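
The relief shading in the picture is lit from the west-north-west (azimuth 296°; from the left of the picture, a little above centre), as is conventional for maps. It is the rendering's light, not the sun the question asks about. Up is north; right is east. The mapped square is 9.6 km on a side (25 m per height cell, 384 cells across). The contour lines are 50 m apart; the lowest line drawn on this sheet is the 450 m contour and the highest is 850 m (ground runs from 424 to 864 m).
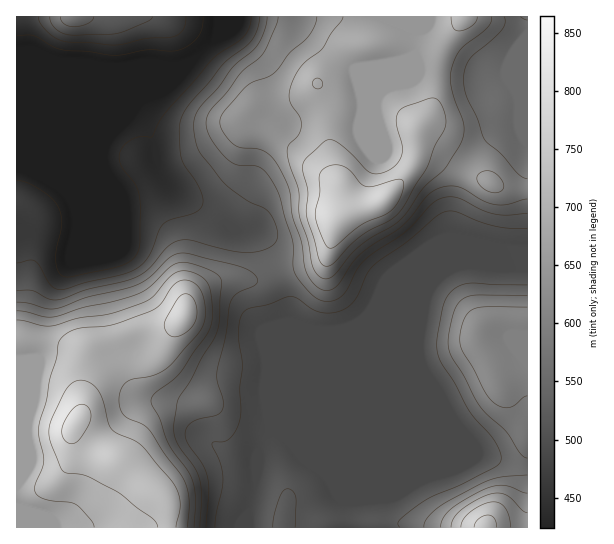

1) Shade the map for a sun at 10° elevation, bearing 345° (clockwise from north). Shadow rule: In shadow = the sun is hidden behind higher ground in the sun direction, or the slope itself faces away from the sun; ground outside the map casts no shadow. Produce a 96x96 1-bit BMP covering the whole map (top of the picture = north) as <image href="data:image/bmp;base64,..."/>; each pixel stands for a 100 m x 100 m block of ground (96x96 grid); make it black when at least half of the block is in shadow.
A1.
<image width="96" height="96" href="data:image/bmp;base64,Qk2+BAAAAAAAAD4AAAAoAAAAYAAAAGAAAAABAAEAAAAAAIAEAAATCwAAEwsAAAIAAAAAAAAA////AAAAAAAAAAAAAAAAAAAAAAAAAAAAAAAAAAAAAAAAAAAAAAAAAAAAAAAAAAAAAAAAAAAAAAAAAAAAAAAAAAAAAAAAAAAAAAAAAAAAAAAAAAAAAAAAAAAAAAAAAAAAAAAAAAAAAAAAAAAAAAAAAAAAAAAAAAAAAAAAAAAAAAAAAAAAAAAAAAAAAAAAAAAAAAAAAAAAAAAAAAAAAAAAAAAAAAAAAAAAAAAAAAAAAAAAAAAAAAAAAAAAAAAAAAAAAAAAAAAAAAAAAAAAAAAAAAAAAAAAAAAAAAAAAAAAAAAAAAAAAAAAAAAAAAAAAAAAAAAAAAAAAAAAAAAAAAAAAAAAAAAAAAAAAAAAAAAAAAAAAAAAAAAAAAAAAAAAAAAAAAAAAAAAAAAAAAAAAAAAAAAAAAAAAAAcAAAAAAAAAAAAAAA+AAAAAAAAAAAAAAA/YAAAAAAAAAAAAAAf+AAAAAAAAAAAAAAH+AAAAAAAAAAAAAAD+AAAAAAAAAAAAAAB/AAAAAAAAAAAAAAB/AAAAAAAAAAAAAAB/AAAAAAAAAAAAAAB/AAAAAAAAAAAAAAB/AAAAAAAAAAAAAAB/AAABgAAAAAAAAAA+AAAHwAAAAAAAAAAMAAAP4AAAAAAAAAAAAAAf+AAAAAAAAAAAAAAf/AAAAAAAAAAAAAA//gAAAAAAAAAAAAA//8AAAAAAAAAAAAA///AAAAAAAAAAAAA///gAAAAAAAAAAAAf//wAAAAAAAAAAAAf//wAAAAAAAAAAAAf//4AAAAAAAAAAAAP//4AAAAAAAAAAAAP//4AAAAAAAAAAAAH//8AAAAAAAAAAAAH//8AAAAAAAAAAAAD//+AAAAAAAAAAAAD///AD4AAAAAAAAAB///AH8AAAAAAAAAA///gP8AAAAAAAAAAf//wf8AAAAAAAAAAP//4/8AAAAAAAAAAD////8AAAAAAAAAAA////8AAAAAAAAAAAP///8AAAAAAAAAAAH///wAAAAAAAAAAAB//8AAAAAAAAAAAAB/8AAAAAAAAAAAAAA/4AAAAAAAAAAAAAAfAAAAAAAAAAAAAAAMAAAAAAAAAAAAAAAAAAAAAAAAAAAAAAAAAAAAAAAAAAAAAAAAAAAAAAAAAAAAAAAAAAAAAAAAAAAAAAAAAAAAAAAAAAAAAAAAAAAAAAAAAAAAAAAAAAAAAAAAAAAAAAAAAAAAAAAAAAAAAAAAAAAAAAAAAAAAAAAAAAAAAAAAAAAAAAAAAAAAAAAAAAAAAAAAAAAAAAAAAAAAAAAAAAAAAAAAAAAAAAAAAAAAAAAAAAAAAAAAAAAAAAAAAAAAAAAAAAAAAAAAAAAAAAAAAAAABAAAAAAAAAAAAAAAH4AAAAAAAAAAAAAAP/4AAAAAAAAAAAAAf//AAAAAAAAABwAA///8AAAAAAAAD4AB////AAAAAAAAD4AD////AAAAAAAAH8AD////AAAAAAAAH8AD///wAAAAAAAAD8AB/wAAAAAAAAAAB8AAOAAAAAAAAAAAAAAAAAAAAAAAAAAAAAA="/>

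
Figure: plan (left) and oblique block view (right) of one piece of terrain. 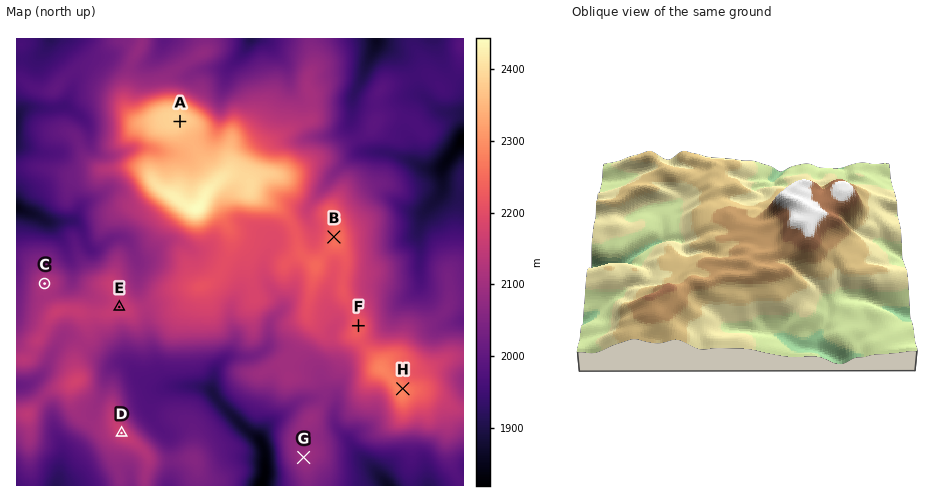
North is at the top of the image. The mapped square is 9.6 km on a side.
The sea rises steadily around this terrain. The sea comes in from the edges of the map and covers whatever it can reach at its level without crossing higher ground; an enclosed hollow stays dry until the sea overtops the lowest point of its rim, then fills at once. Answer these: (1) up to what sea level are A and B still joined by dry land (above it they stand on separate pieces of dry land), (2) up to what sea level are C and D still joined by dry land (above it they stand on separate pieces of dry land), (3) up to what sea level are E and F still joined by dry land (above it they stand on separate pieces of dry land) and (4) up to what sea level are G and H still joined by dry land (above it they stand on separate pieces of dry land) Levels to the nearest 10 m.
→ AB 2220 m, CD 2090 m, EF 2120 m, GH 2060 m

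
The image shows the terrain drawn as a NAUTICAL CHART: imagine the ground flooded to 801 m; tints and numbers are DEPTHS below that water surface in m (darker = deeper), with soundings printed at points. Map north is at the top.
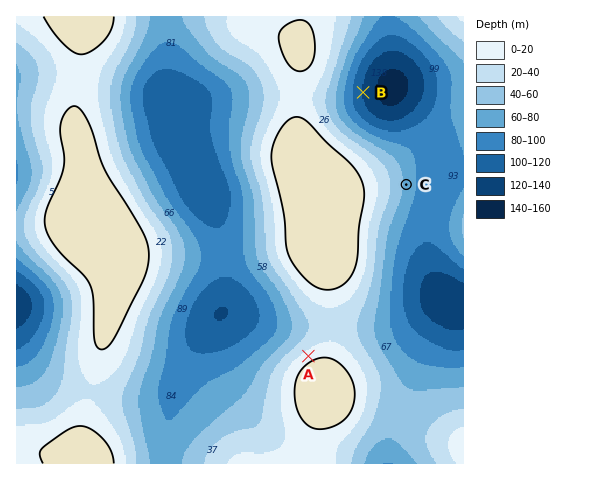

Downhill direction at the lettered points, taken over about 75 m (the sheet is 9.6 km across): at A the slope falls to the NW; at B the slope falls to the E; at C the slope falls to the E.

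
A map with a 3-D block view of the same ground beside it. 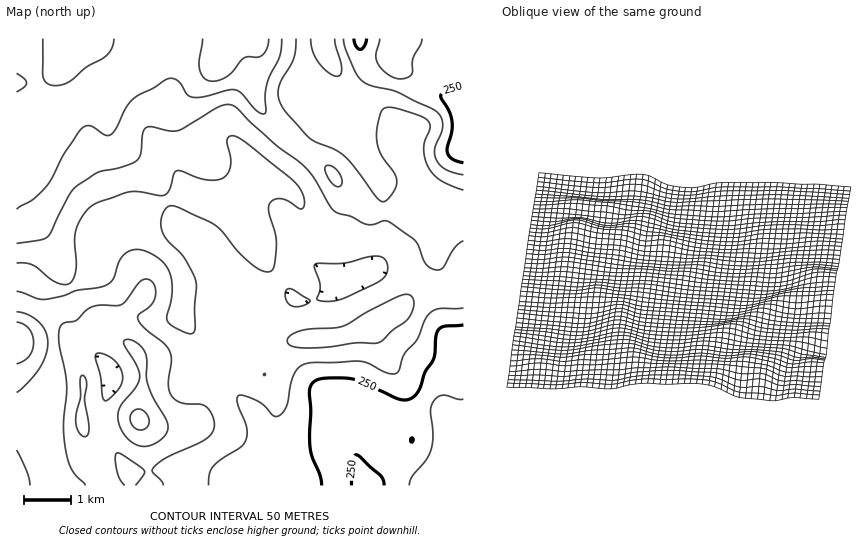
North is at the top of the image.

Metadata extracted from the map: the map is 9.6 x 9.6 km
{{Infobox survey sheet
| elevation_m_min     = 160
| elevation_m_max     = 500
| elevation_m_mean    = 330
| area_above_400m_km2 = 11.6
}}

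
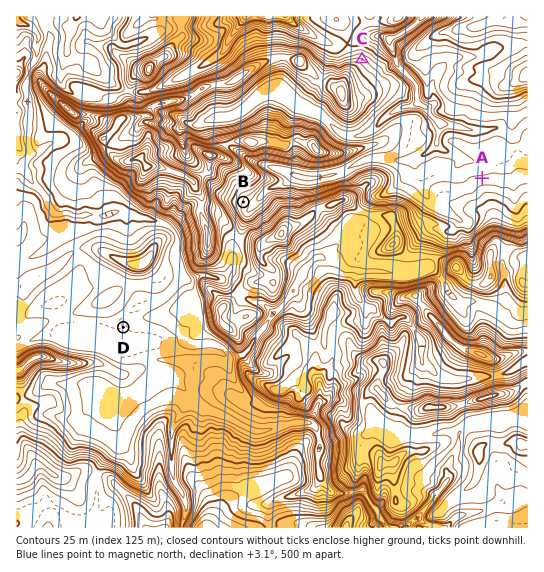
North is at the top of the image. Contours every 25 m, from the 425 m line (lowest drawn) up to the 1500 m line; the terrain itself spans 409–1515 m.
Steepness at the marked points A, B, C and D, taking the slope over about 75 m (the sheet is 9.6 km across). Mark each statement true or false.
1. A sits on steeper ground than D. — true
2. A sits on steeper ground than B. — false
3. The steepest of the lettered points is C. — true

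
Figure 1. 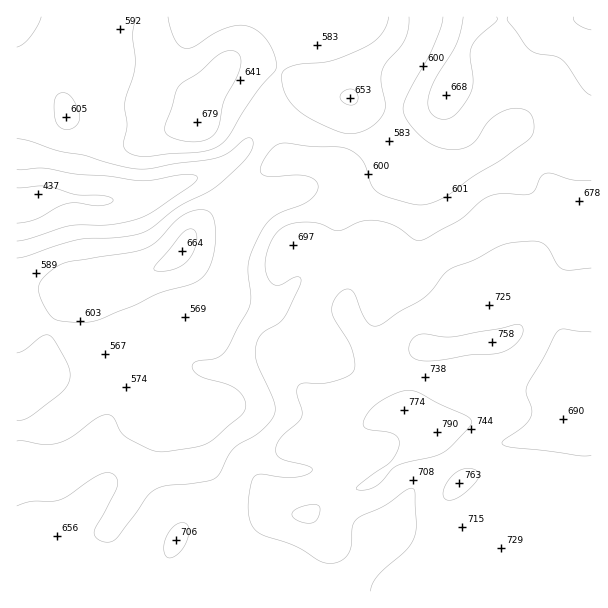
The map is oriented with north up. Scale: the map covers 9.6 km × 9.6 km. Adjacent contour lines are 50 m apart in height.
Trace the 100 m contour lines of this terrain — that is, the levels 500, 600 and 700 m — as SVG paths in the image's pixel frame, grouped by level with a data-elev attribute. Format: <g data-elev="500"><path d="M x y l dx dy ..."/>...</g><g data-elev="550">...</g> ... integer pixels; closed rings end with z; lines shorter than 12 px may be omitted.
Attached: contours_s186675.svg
<g data-elev="500"><path d="M17 170l28-2 30 6 33 2 32 5 13-1 32-6 9 1 3 2-2 5-7 6-35 23-15 8-28 6-41 1-40 13-12 2"/></g><g data-elev="600"><path d="M17 420l6 0 7-4 29-21 8-9 3-11-4-15-12-20-4-5-8 1-16 13-9 4"/><path d="M63 321l20 2 15-3 37-15 23-11 31-9 11-5 9-11 5-17 1-22-3-16-5-3-6-1-15 3-10 8-20 21-13 7-74 13-15 7-13 12-2 6 0 6 4 10 7 12 4 4z"/><path d="M64 129l6 0 5-2 4-5 1-5-2-7-5-11-4-4-6-2-4 1-3 3-2 11 3 15 3 4z"/><path d="M136 17l-3 18 2 31-10 36 2 23-4 19 2 5 4 4 15 4 57-5 11-3 7-3 9-9 26-41 22-28-1-11-6-13-8-10-9-6-10-3-14 2-15 7-19 13-9 1-6-3-4-6-7-22"/><path d="M389 17l-3 9-5 8-6 7-9 6-33 13-36 5-9 3-4 3-2 6 1 10 3 9 7 9 18 14 31 14 15 0 9-3 8-5 7-8 4-9-4-27 1-10 5-9 17-21 4-12 1-12"/><path d="M443 17l-3 12-8 21-28 52 0 11 5 10 11 13 12 9 12 4 14 0 9-2 7-4 13-20 8-7 12-6 12-2 9 4 5 6 1 11-4 10-28 20-29 18-25 18-14 7-12 3-9-1-16-4-19-8-7-7-8-24-7-8-8-4-9-2-28-1-24-3-11 2-6 6-7 10-3 7 1 5 3 2 6 2 26-2 12 1 9 6 1 4-1 5-4 6-5 5-30 12-13 11-10 20-6 16-1 12 3 26-3 12-24 42-9 6-20 3-3 4 2 5 6 5 28 9 11 6 5 7 2 6-1 6-3 4-35 29-12 4-28 5-15-2-24-12-7-6-8-15-5-2-10 3-26 19-13 6-14 2-28-4"/></g><g data-elev="700"><path d="M166 557l4 1 4-1 10-11 5-13-1-6-2-3-4-1-5 1-9 9-4 13 0 6z"/><path d="M591 456l-12 0-67-9-7-1-3-3 2-3 20-14 6-7 2-9-5-15 0-8 30-55 6-3 28 3"/><path d="M591 268l-27 2-6-4-9-16-6-6-9-3-19 1-15 4-26 14-24 9-6 5-12 16-7 7-47 29-6 0-5-5-5-9-6-16-5-6-7 0-8 7-4 9 0 8 19 33 4 13-1 10-5 5-14 6-14 3-18-1-5 3-1 7 5 17 0 7-5 6-17 15-4 8 0 6 2 4 4 3 24 6 6 5-4 4-12 3-14 0-21-3-6 2-3 4-2 9-2 24 4 12 8 8 36 13 25 16 12 1 10-3 6-8 2-7 1-18 5-8 29-14 21-15 6-2 2 4 1 32-2 15-8 12-29 25-5 8-2 7"/><path d="M574 17l0 3 4 4 13 6"/></g>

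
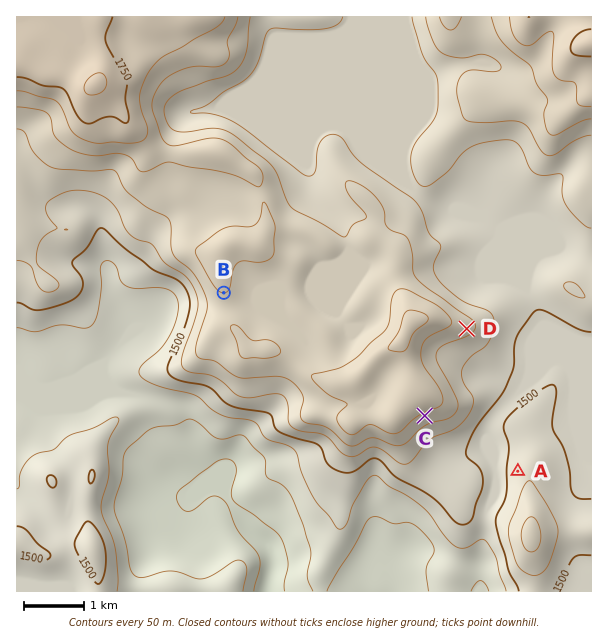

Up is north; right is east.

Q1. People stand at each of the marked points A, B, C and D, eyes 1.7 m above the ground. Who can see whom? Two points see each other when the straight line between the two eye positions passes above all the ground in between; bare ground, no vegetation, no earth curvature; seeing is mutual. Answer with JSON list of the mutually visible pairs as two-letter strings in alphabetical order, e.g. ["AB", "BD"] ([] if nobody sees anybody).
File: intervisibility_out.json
["AC", "AD"]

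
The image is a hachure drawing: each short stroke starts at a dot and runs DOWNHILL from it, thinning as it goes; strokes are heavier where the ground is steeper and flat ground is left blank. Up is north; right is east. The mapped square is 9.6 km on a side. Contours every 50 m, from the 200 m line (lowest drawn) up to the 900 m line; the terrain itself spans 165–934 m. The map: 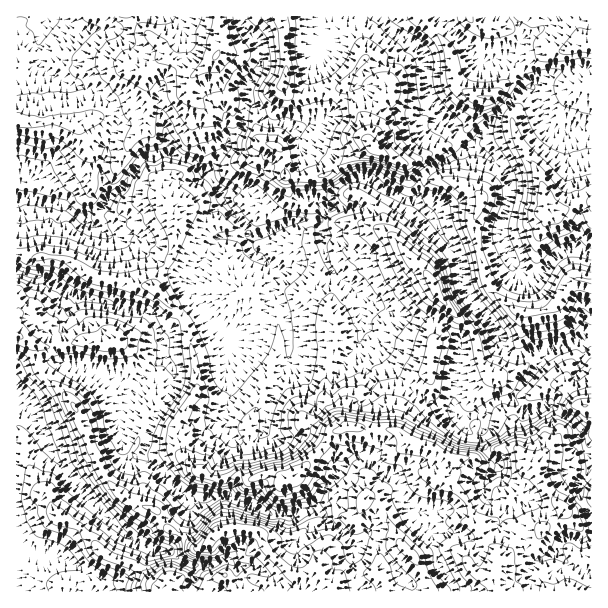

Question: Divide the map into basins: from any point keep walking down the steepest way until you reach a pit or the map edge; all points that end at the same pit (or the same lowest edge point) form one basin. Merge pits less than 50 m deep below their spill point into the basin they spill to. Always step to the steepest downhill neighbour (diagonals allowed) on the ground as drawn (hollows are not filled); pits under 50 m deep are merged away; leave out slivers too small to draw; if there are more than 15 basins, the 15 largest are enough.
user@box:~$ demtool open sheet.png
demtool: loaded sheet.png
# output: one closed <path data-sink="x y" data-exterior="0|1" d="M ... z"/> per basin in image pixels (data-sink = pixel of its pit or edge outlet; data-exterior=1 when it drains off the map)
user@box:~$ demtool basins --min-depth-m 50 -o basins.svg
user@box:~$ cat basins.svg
<path data-sink="18 198" data-exterior="0" d="M591 16l-473 1 5 5 21 9 19 17 3 8-22 15 0 18-10 12-9 8-45 13-14 0-10-2-12 2-28 0 0 132 13 4 31 0 14 6 21 14 60 10 29 30 3 6 9 45 0 24-20 33-11-5-10-9-7 5-9 17-1 9-8 10-14 30-1 5 5 6 18 11 17 5 13 19 14 6 13 12 11-1 12-14 4-2 33 0 5 4 5 14 25 24 6 4 12 0 9-5 15 14 1 7 259-1z"/><path data-sink="17 402" data-exterior="1" d="M18 336l-2 0 1 256 315-1 0-6-15-14-9 5-12 0-6-4-25-24-5-14-5-4-33 0-4 2-12 14-11 1-13-12-14-6-13-19-17-5-18-11-17-20-12-27-5-16-13-27-33-35-3-6-1-18z"/><path data-sink="17 272" data-exterior="1" d="M23 254l-7 1 0 80 20 10 1 18 3 6 33 35 13 27 14 37 14 20 34-71 7-5 10 9 11 5 20-33 0-24-9-45-3-6-29-30-60-10-21-14-14-6-31 0z"/><path data-sink="47 17" data-exterior="1" d="M117 16l-101 1 1 104 27 1 12-2 10 2 14 0 45-13 9-8 11-17-1-13 8-4 14-13-3-6-19-17-21-9z"/>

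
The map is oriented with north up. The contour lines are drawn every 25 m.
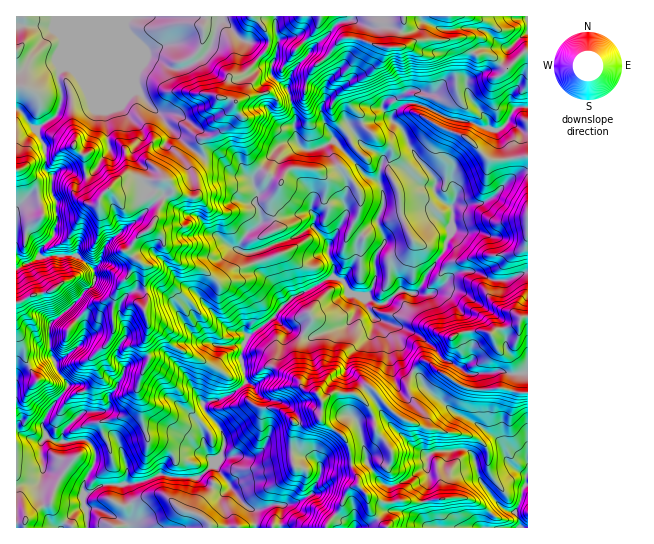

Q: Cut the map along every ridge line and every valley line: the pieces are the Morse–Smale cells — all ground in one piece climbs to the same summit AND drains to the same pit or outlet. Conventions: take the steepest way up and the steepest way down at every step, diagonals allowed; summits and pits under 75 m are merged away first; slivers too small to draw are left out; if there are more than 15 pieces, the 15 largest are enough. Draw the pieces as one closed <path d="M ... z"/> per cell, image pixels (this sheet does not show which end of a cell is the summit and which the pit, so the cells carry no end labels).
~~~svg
<path d="M527 16l-510 0-1 93 19 20 18-10 4-5 4-12 0-12-4-15 6-8 6 0 8 5 21 1 40 18 41 47 12 11 14 10 14 1 12 13 6 3 9 0 6 3 5 14-2 10 5 8 1 10-17 16-5 13 7 3 9 0 5 18 16 16 7 19-8 12 12 11 20 8 6 0 32-10 8-10 9-21 16 8 5 0 16-13 16 2 4-3 8-16 18-25 0-6 6-8 1-8 0-20-16-12 0-13-3-5-22-28-8-19-12-12 8-11 15-4 36 16 19 2 25 10 8-3 13-20 13-2z"/><path d="M69 67l-6 0-6 8 4 15 0 12-4 12-21 16 9 19 0 21 7 5 0 19 4 7 1 14-2 19-15 16-1 5 2 2 36-1 16 13 2 13-27 28 15 15 1 13-7 10-22 14 2 9 11 15-21 28-4 8 0 5 2 8 9 6 5 2 27-3 7 7 3 10-1 6-12 23 2 9 16-10 20 0 4-2 2-18-6-19 8-6 30-8 14 0 12 4 12 15 10 5-3-18 5-5 9-4 1-3-11-11-5-10 26-9 16-13-4-21 3-19 7-10 24-16 8-14-7-16-16-16-4-17-2-2-8 1-7-3 5-13 17-16-1-10-5-8 2-10-5-14-6-3-9 0-6-3-12-13-14-1-14-10-12-11-41-47-40-18-21-1z"/><path d="M362 296l-9 21-8 10-32 10-6 0-17-6-17-14-22 16-7 10-3 19 4 21-16 13-26 9 5 10 15 18 1 14-3 10 30 0 11-5 36 0 16 7 6 6 0 12-7 14-16 12-16 3 0 22 105 0-17-19-2-12 16 6 16-2-7-27-4-5 4-10-1-10-15-18-1-12-6-12-10-11-4-2 14-9 16 20 17 14 9 4 7 0 5-9-14-20-1-11 5-10-10-11-3-16-7-12-1-8-17-7-8-12-2-8z"/><path d="M219 428l-15 10 0 8 5 11-12-6-12-15-12-4-14 0-30 8-8 6 6 19-2 18-4 2-20 0-16 10-2-9 12-23 1-6-6-14-4-3-28 3-12-7-4 5-5 0-20-8-1 94 263 1 4-19-2-3 16-3 16-12 7-14 0-12-6-6-16-7-36 0-11 5-30 0 3-10 0-10z"/><path d="M414 103l-15 4-8 11 12 12 8 19 22 28 3 5 0 13 16 12 0 20-1 8-6 8 0 6-29 44 6 2 11-2 6-4 14-14 12-4 16 2 10 7 18 0 18-8 1-165-13 1-8 15-5 5-8 3-25-10-23-4z"/><path d="M414 372l-5 7-1 11 15 24-5 9-11-2-14-9-24-27-14 9 4 2 10 11 6 12 1 12 15 18 1 10-4 10 4 5 7 21 0 6-6 2-10 0-14-6 0 12 18 19 102 0 0-6 9-13 5-1 7 4 6-1 12-34-13-8-7-7-7-19-8-8-18-12-24-12-27-25-3-7z"/><path d="M471 271l-18 4-14 14-10 6-30-4-16 13-5 0-11-7-3 1 1 5 10 16 17 7 1 8 7 12 3 16 7 9 3 1 8-9 5-2 13 11 28 16 36 0 12 4 12 0 1-119-6 0-13 7-18 0-10-7z"/><path d="M77 256l-39 1-22 13 0 163 21 8 5 0 3-3-2-16 9-16 16-20-11-15-6-17-2-28 6-7 14-10 26-27-2-13z"/><path d="M426 361l-5 2-8 8 8 8 3 7 27 25 24 12 18 12 8 8 7 19 7 7 12 7 1-83-13-1-12-4-36 0-28-16z"/><path d="M18 109l-2 1 1 159 23-12 0-7 13-13 4-14-1-22-4-7 0-19-7-5-1-25-7-14z"/><path d="M67 309l-18 17 0 21 3 11 3 3 22-13 7-10-1-13z"/><path d="M527 484l-4 5-2 10-5 12-6 1-7-4-5 1-9 13 1 6 38-1z"/>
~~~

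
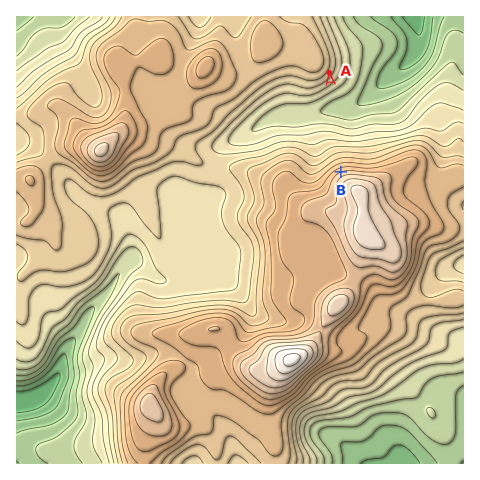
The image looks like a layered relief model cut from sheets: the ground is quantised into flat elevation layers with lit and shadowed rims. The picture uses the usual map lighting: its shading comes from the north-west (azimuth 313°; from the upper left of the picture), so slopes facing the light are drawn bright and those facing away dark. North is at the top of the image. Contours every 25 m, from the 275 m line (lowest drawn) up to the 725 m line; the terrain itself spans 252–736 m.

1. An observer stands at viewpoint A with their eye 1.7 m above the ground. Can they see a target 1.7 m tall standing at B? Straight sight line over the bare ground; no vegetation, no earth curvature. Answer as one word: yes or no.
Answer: yes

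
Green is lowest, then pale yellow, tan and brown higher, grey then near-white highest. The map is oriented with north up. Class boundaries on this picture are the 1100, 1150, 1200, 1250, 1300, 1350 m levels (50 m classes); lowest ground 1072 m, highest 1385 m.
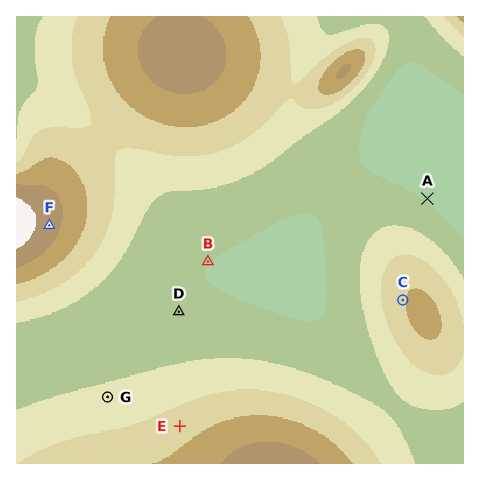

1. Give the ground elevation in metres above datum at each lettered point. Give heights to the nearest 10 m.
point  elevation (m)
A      1100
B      1100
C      1250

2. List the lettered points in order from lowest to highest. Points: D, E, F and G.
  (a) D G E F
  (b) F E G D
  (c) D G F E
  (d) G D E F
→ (a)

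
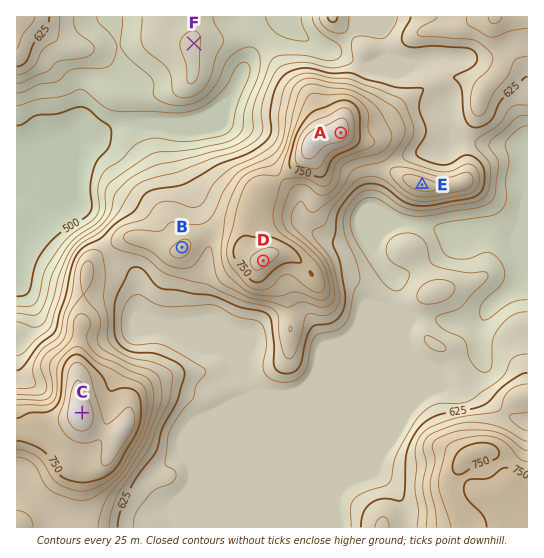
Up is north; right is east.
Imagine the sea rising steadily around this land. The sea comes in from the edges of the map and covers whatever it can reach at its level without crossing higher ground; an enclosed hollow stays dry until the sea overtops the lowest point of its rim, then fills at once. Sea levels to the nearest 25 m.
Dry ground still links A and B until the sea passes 675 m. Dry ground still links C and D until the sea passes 650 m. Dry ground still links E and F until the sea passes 550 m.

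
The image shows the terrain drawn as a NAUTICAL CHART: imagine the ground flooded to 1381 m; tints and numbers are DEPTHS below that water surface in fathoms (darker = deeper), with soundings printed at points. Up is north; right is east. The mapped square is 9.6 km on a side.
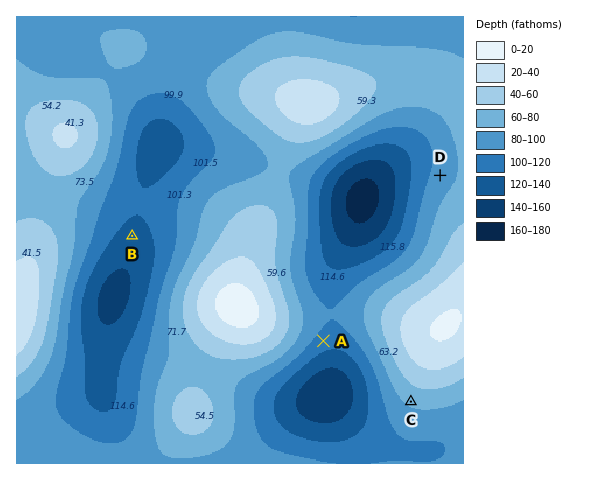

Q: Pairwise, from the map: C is higher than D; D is higher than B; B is lower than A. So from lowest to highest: B A D C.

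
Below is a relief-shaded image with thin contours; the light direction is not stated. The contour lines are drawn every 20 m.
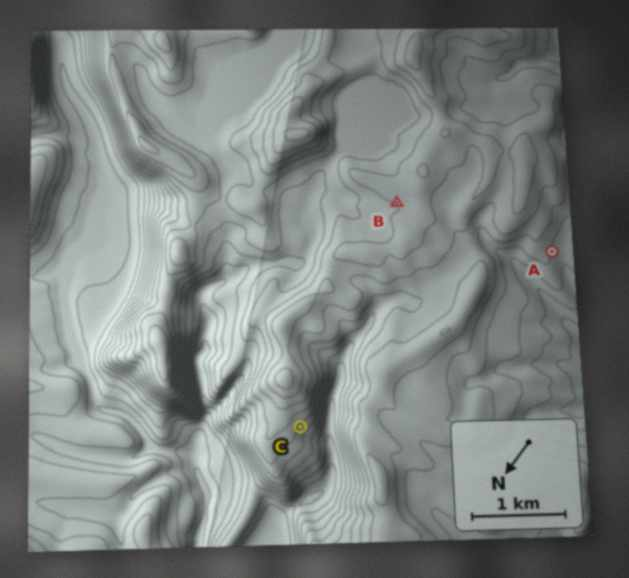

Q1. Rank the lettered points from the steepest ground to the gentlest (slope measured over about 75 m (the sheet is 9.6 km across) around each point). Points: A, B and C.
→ C A B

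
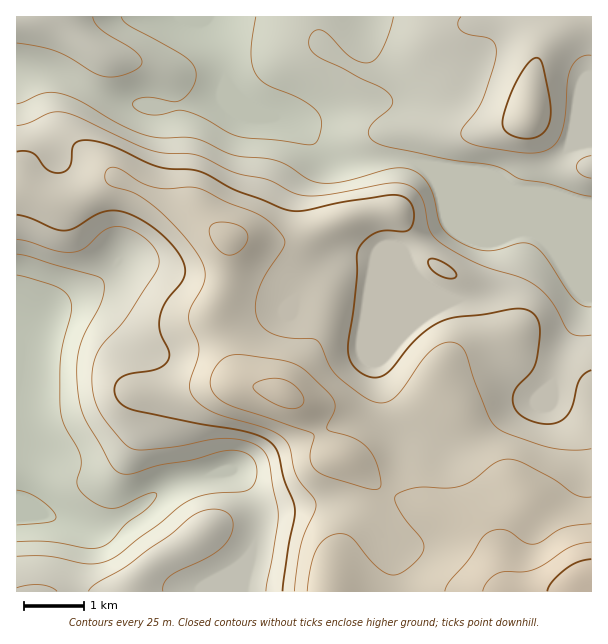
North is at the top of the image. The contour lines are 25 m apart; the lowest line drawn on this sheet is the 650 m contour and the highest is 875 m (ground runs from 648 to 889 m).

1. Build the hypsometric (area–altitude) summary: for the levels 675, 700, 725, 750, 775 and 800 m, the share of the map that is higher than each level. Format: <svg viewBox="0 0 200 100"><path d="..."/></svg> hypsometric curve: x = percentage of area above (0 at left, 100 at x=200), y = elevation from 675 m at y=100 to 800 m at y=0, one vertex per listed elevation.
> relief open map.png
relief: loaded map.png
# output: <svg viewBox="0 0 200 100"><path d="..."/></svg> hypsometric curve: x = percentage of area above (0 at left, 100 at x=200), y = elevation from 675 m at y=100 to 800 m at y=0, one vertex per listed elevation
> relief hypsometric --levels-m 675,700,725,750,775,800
<svg viewBox="0 0 200 100"><path d="M183 100l-34-20-36-20-36-20-30-20-26-20"/></svg>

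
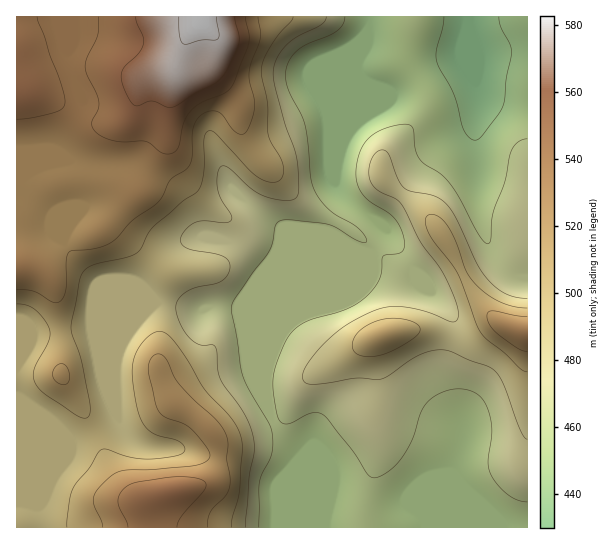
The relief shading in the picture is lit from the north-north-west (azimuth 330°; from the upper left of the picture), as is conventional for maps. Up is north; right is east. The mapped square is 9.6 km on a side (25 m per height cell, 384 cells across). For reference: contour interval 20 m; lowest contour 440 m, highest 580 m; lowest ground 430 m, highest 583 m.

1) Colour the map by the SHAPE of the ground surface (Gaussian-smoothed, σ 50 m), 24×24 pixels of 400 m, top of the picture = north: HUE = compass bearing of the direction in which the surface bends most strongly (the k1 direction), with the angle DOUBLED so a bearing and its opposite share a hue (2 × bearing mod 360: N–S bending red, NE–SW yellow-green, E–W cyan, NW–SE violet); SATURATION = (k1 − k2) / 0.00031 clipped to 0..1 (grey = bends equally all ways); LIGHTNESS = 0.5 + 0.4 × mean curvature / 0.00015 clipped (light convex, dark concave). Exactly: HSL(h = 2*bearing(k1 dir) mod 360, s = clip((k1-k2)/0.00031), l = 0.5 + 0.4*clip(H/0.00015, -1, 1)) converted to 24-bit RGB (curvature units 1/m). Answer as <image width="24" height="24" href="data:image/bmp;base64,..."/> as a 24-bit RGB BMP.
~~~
<image width="24" height="24" href="data:image/bmp;base64,Qk32BgAAAAAAADYAAAAoAAAAGAAAABgAAAABABgAAAAAAMAGAAATCwAAEwsAAAAAAAAAAAAAlnOlSFKbnGidiFRoj5ZXvb1hlo5Qp6xClJhDk49AnMVGGiRmaWmBf3+AYGqDmox+pqJ9aYKKiGyMf36Af3+AgH9/gFxolH9GgH96TGp+V2aniIvIlpvRwLrdw6nr1r3rwonansuOddp+CxFHbW2Af3+AcXiAYWWPtJNwcX9cZn16f4B/gH9/gVhvi0Znr5p5f4B/cICBNoV0YYhdXceAf9vPaYbZwZfp/m399bK61G5lGBZGQXxzf4B/fHuAdk5+s49rnpB1U35taH5jeWuAdk+bjnipsrWsf4B/f4B/UWh2Y6JPT9o6Sj0SMisBMisBQCAA/P9V0ZmHJyS6R02QYIB0fFBwgV5apKt2oqiLam2RcImRYoiOS1mGjnmZt6yJgH9/gHx+eDtTbdlUkIY8dRNTxGFIQW2DeOm51PfesY69UhuPrkaAUXJbZ0l0g5yIlqyKkqOEbHOJd4OJamx+S1Fuemtix7BtgWpvayIrjclMfeqUQRtneTSZxbuvpdPeo/nTs6xvp1VvWhNowz91nV1aQoN9dqSIoqOLoJh/bm54enFuc2VpUE9nY2Byy8R+gCKWyoLBx/rKGUmtPihyiUGpptWFhdd+ebJUdEs+gSxYYTh6o1y1ypWyY42jSIZJgpJUp5dneGt4fmp4fV1rV11oVnh6y8p6IE6fu8ne8/PYMhFlOUN8VFvF4ejHh86MmEWYrnlOPydzbHOBSnees5OnxX3Jwlmbmps9eJ41WnFNa1xsi2SKdoSSREJp3sE2RHV6b7A08eJ7Shpub3qBDpaZ8fDXrL2DbR6L172eOyh7f3+AN32Enp6Nb2OrxXDn99T20aPcUZGxQZ6oVYi9tDKffihOwuebbz5Zr64ot/E/Lyhpf3+AL3tfvPAqunw3JytR2buFXTJ9f3+AYoN4NJZAOKWCPJfPwrno6NT33c/8lpP2XwqnvhS0zPz/zOX/OUQnq911oumEFitggIB/f4B/l5pDwXwmNj4km6gcQXZxf3+Af3+AfoB8Z39TIV0XMmwOqawYjXskURAaRQMuyv/Ybv+uVFUebqnftvDT05SBCRwqanc8dV1Crl1RzY3DjmrMmM2+LZmEZIB8f4CAf4CAf4B/f4B/UH1oqKJLh19KPw08c+1Zuv+8RBIjUDQanKXJs32j7hB4rTiKQZhcOsOQUtChaZ60fXnAy4nKz2esLYZ7e4CAgIB/gIB/gIB/dXmCbqmplyR2dBxk0P/MH8K0ahdnn3VwnpNQe09Ui0qt2q3hrJ/MXap6TX0/TGQ2XGM3fGI6rptnf4awT2CAgH9/gHt5mHtlcsKnXiNqeQ9ayffUzv/MMgdNfz+FpqWGmYx3YXB9bIJ+WJhbzW6LyF1uiI1USXpYTmldZsemfbLAnTZIXzshYrUnSt7OcrPOeBUpNQ0jYejEz/zW05xuLQZQkGuhpqOMjXN8n2aBcotYV39eapdnyJ69z6/Sa06qZcqUKr+jWgwupiQWeNyHe/rHL1mTYglG0h5cgvPTV//Nus5xtDNIMR1kg2aUs6CEeYCDdYeVhXahcHada5SMlodryUo/oWRKht6BIAgweBxgyO3RzvDZVKd1KxdGHw197ezXpeSnSHNlkYBNm1JPPjZsXFl7vLd9f4FxgHxzflRSiGVHg3g8XnA6rVVeyOm2S9DIJQAzd+KPoPG2vbKYq1mVJR9qDkJy2ua+3bShVlhxa39lk3J3Sj6GYm6Wr7iUeIRCZnBKYoOOe322uILJhn6yTq+f7/iiKQwvMBFoy/WzSMY4bI9bp2GJNSl4OIF7HcBJ5I+gxV6bc4RfYIpgQk1/ZoyarK+JjJyvZbG4Wqq1W22GkFN/yaONbVOP+qtmVRdECHtazeqsiMmUQ5Gnh1SgZzmCf4B/QX9DO3EhylJXuJuQaZieQk15XXZosqpbn5+3gJOtZVSGbkt4dmKQvreNiU+d1q+q1nnlSN2lH/hVqMCGP0pmViJbgHaAf3+AgXl3b0lNZqpLrMSSfGKUWUN2a2N8rrCClaZxjGSCbFOHVFahgKq4oIevk3KzvLCemmqv7MW7O7woaXQqRT0tHz1DeoB5f3+AiVijiX+pcbhwgatac0NyZ2KAYnOCn61+qKmNcV6AZml+X4SBaINefWVRhnJbv45yimmC3Mmo58LWYzS7kT1sLEQlJmERL382WHB9m3RvuaZxi5paRlVwdWWAgX9llqZipJFffVuBeXiAbHF9bVd9nnGEbZuWm6eBn4aQseCJxM1Yax2bzGvpt6DzssrwNr3pLEuDkniAuq2Tp6+QPVOKYlWGkoCXnJ6N"/>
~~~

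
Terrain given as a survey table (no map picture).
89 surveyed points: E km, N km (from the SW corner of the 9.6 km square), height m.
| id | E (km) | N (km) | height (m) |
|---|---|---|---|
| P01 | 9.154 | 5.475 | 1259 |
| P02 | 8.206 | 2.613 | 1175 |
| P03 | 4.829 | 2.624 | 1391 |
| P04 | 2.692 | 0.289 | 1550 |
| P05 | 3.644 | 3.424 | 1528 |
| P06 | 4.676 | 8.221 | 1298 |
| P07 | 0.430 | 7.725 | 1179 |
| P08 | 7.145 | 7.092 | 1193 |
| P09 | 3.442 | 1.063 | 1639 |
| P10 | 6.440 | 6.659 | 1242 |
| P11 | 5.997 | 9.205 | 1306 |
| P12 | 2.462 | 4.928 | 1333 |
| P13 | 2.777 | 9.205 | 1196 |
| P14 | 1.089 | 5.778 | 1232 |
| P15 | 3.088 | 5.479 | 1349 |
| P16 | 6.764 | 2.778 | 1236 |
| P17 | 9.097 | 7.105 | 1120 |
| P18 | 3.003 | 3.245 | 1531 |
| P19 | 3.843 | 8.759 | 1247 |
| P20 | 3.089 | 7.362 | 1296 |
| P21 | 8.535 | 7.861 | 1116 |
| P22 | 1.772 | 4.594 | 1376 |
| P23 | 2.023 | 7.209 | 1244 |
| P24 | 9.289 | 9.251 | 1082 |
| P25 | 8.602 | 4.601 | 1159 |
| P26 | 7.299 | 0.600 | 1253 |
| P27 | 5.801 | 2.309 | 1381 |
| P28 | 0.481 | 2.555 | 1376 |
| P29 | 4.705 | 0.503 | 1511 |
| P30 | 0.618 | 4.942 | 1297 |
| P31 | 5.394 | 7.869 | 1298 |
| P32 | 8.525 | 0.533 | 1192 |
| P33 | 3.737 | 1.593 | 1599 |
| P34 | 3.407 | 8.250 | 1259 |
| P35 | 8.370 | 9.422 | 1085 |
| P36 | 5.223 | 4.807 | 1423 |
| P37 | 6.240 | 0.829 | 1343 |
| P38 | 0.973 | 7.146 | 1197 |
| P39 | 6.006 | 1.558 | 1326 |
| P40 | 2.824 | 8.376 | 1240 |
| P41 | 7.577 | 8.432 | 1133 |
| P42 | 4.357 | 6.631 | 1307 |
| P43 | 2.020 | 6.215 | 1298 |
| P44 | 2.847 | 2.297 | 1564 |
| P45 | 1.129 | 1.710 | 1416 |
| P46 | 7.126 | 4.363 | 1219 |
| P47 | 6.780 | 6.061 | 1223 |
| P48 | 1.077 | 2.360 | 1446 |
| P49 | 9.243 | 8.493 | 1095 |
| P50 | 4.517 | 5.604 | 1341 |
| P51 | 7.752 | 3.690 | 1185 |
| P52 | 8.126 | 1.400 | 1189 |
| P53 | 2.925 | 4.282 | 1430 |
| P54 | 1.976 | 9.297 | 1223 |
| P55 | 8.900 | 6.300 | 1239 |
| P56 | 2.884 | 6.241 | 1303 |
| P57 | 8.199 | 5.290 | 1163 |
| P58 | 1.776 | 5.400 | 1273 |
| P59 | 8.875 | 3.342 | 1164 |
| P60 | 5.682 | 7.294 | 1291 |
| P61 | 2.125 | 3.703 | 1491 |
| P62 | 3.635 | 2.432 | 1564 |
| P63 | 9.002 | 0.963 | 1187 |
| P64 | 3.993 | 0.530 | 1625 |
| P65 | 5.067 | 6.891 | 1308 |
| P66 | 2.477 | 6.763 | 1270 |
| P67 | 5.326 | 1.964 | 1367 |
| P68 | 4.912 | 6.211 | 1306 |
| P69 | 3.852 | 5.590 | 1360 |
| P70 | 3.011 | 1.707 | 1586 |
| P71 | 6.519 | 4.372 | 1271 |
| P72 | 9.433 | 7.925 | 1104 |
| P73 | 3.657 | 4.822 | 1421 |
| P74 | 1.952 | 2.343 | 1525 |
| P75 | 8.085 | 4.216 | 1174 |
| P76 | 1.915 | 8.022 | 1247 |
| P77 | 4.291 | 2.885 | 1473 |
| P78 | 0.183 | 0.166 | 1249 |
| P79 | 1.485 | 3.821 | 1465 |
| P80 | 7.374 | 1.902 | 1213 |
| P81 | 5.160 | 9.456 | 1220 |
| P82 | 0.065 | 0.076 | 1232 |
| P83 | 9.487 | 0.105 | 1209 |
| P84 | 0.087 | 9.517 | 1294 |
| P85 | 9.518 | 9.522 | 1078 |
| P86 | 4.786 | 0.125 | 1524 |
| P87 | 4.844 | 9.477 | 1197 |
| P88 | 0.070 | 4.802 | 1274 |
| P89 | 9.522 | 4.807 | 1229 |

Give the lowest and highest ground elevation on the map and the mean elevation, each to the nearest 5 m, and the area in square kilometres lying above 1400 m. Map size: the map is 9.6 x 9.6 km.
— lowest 1075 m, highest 1655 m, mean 1305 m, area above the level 21.6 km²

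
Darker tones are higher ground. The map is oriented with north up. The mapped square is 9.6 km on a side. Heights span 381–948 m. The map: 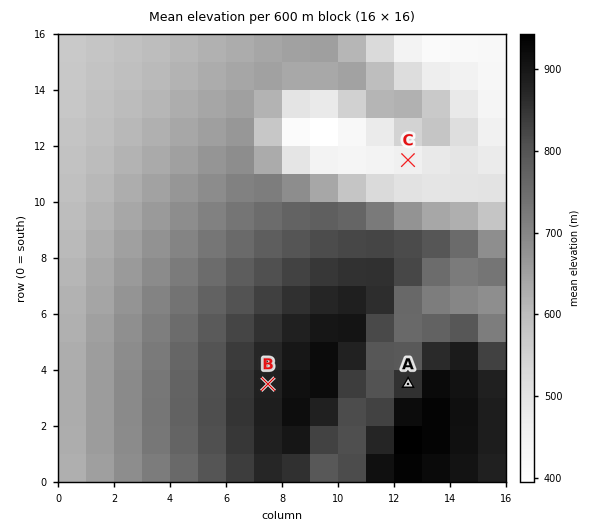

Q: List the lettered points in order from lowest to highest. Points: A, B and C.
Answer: C A B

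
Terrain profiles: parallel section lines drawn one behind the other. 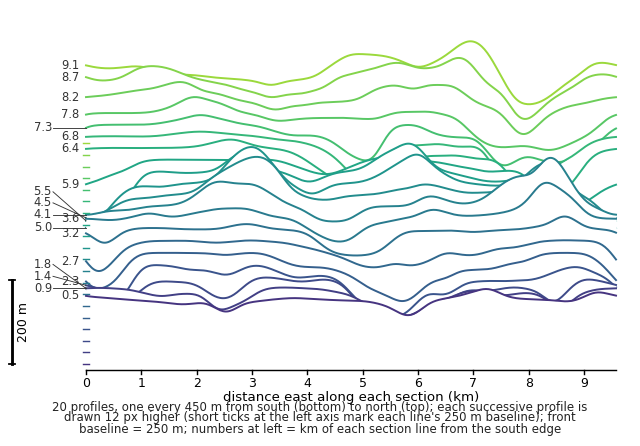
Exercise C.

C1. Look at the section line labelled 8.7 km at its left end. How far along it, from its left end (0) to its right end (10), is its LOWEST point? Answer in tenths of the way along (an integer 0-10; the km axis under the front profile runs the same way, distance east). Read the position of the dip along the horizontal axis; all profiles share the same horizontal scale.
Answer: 8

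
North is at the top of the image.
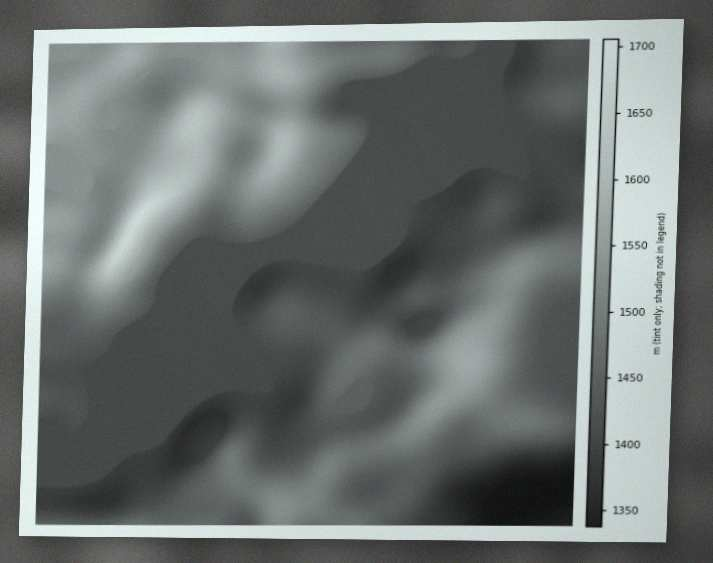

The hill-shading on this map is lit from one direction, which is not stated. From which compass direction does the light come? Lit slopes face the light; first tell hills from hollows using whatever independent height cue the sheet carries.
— SE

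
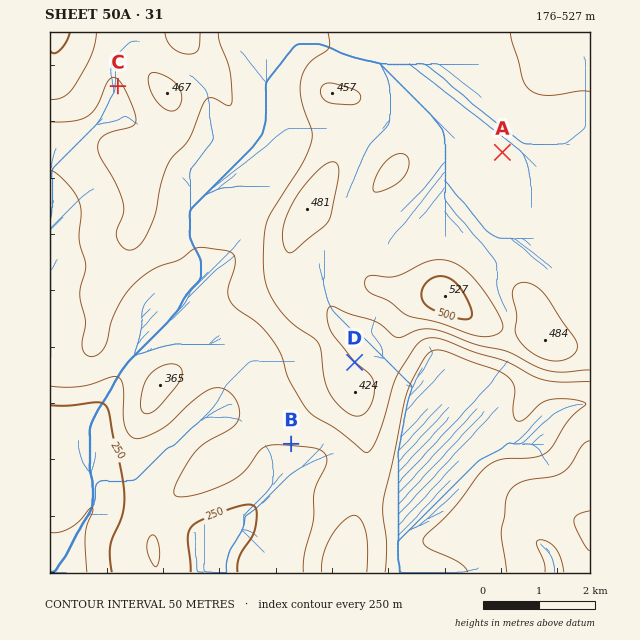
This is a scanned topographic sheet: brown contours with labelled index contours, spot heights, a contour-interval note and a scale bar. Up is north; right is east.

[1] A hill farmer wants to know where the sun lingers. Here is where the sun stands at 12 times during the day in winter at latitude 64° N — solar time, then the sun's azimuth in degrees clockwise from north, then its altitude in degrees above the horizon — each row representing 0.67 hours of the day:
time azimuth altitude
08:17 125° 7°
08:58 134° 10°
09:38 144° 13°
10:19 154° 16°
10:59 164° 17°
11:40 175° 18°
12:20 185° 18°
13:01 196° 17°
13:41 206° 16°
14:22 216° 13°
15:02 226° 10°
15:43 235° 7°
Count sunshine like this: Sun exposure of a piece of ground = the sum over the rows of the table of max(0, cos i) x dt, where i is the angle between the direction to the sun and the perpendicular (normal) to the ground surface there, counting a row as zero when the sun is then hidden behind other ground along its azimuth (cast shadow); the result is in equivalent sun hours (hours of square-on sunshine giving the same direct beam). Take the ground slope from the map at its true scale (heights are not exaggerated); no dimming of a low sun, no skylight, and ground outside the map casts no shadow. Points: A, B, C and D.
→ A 1.9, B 2.4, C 2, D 1.5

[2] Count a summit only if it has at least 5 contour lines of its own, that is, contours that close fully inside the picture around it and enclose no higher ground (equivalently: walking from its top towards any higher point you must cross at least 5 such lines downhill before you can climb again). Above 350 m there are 0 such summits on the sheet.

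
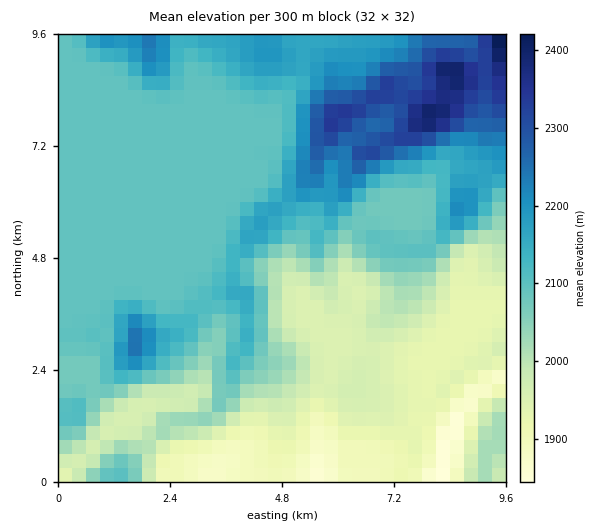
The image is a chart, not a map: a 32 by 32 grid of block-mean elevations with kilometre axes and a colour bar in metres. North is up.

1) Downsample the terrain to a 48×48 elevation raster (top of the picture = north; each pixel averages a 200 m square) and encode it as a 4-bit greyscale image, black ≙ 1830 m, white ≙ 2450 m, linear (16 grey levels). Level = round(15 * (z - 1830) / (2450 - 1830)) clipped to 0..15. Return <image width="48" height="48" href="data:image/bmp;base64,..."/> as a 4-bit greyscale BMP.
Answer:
<image width="48" height="48" href="data:image/bmp;base64,Qk32BAAAAAAAAHYAAAAoAAAAMAAAADAAAAABAAQAAAAAAIAEAAATCwAAEwsAABAAAAAAAAAAAAAAABEREQAiIiIAMzMzAERERABVVVUAZmZmAHd3dwCIiIgAmZmZAKqqqgC7u7sAzMzMAN3d3QDu7u4A////ACNFZ3ZUIiIREREiIiERESIiIiIhABNFRDM0VnZUIiIREREiIiIRESIiIiIhEBJFREMzRmZUMiIREREiIiIRESIiIiIiEBJFVFRDNFVUQiIiIRESIiIhESIiIiIyEBI1VVVTM0RERDMzIiIiIiIhEiIiIiIyEAE0VWZkMzM0VVVEMyIiIzIhEiIiIiIiEAE0VXd1QzMzRVVVVDMiMzMiIjMzMzIiIQEkRXd2VDMzNERFZVQzMzMiIjMzMzIiIhETRHd2VUMzMzM0VmRDRDMyIzMzMzIiMhESNGZmZlVDMzM0VmVEREMzMzMzMzMiIyERImZmZ3ZVVUREVmZVVUQzMzMzMzIiIzIREWZmZ3h3ZmVUVnZlVVRDMzMzMzIiIjMiEWZmZ4mYd2ZVVndmVVVDMzMzMzIiIiMzImZmZ4qph3ZlVnd2VVRDMzMzMzIiIiIjM2ZmZ4qpiHdmVnd2VUQzMzMzMzMiIiIiM3Z3Z4mqmId2VWeHVEMzMzMzMzMyIiIiM2ZnZ4mpiId2ZmeHVDMzMzM0RDMzIiIiI2ZmZ4mYd3d3Zmd3VDMzMzM0REQzMiIiImZmZ3iHd3d3d3eHVDMzMzMzREREMyIiImZmZnd3Zmd3d4iHVDMzNDMzREREMyIiImZmZmZmZmZ3d4iHVDMzRDMzRFVUQyIiImZmZmZmZmZnd4h2VDM0RDMzRVVVQyIzM2ZmZmZmZmZmd3dlVERFVDNEVVVVVDIzM2ZmZmZmZmZmZ3dmVERWVERVZmZmVDIzNGZmZmZmZmZmZ3h3ZVVnZUVmZnd3ZUMzRGZmZmZmZmZmZniIdmZndlVmd3d3dlQ0RGZmZmZmZmZmZniIh3ZndmZnZmZmd3ZVRGZmZmZmZmZmZneIiHd3d2ZmZmZmeJh2VWZmZmZmZmZmZmeIiId3iHZmZmZmaJmHZWZmZmZmZmZmZmZ4iIiIiYdmZmZmaJmYZmZmZmZmZmZmZmZneImZiZh2ZmZmaJmYdmZmZmZmZmZmZmZmd4mZmamHZmZmZ4mYh2ZmZmZmZmZmZmZmZ4mqmaqYd3d3d4iIiGZmZmZmZmZmZmZmZ4mqqZuqmIiHd4iIiWZmZmZmZmZmZmZmZ4mrqZu7qpmYd4iImWZmZmZmZmZmZmZmZniruqvMy7qpmIiZmWZmZmZmZmZmZmZmZniby6q7zMzLqZmaqmZmZmZmZmZmZmZmZnibzLuru83dy7qqqmZmZmZmZmZmZmZmZnibzcy6q73e3cu7u2ZmZmZmZmZmZmZmZnibzNzLu7ze7dy7vGZmZmZmZmZmZmZndniavMzMy7zd3dzLzGZmZmZmd3ZmZmd3d3eJq7u8zMzM3d3MzGZmZmZ3h3ZmZ3d3d3eJmqqrzMu83e3MzWZmZmd4mHdmd3iIiIiImZmavMu83u7czWZmZneJmHd3d4iJmYiImZmZq7u83u3M3WZnd3iaqYd3eIiZmZiImZmZmaq8zcy83mZ3iImaqYd4iIiZmYiIiIiZmZmru7u83mZ4mZmaqYeIiIiZmYiIiIiIiZmqu7u83w=="/>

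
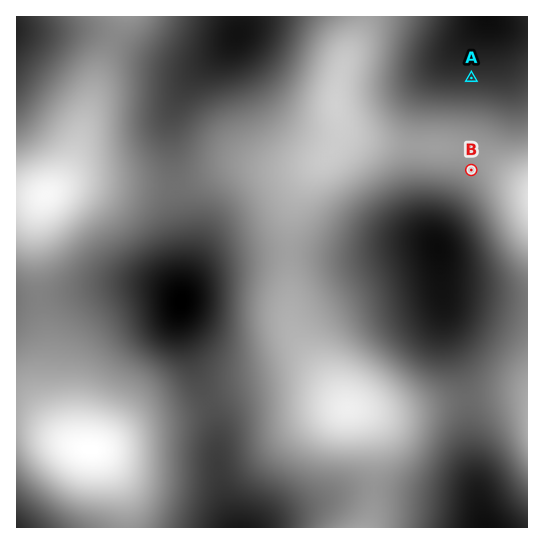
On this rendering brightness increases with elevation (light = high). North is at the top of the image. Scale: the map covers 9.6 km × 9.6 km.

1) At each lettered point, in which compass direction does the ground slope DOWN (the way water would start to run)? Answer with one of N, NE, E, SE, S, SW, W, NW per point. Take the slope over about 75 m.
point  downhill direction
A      N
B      SW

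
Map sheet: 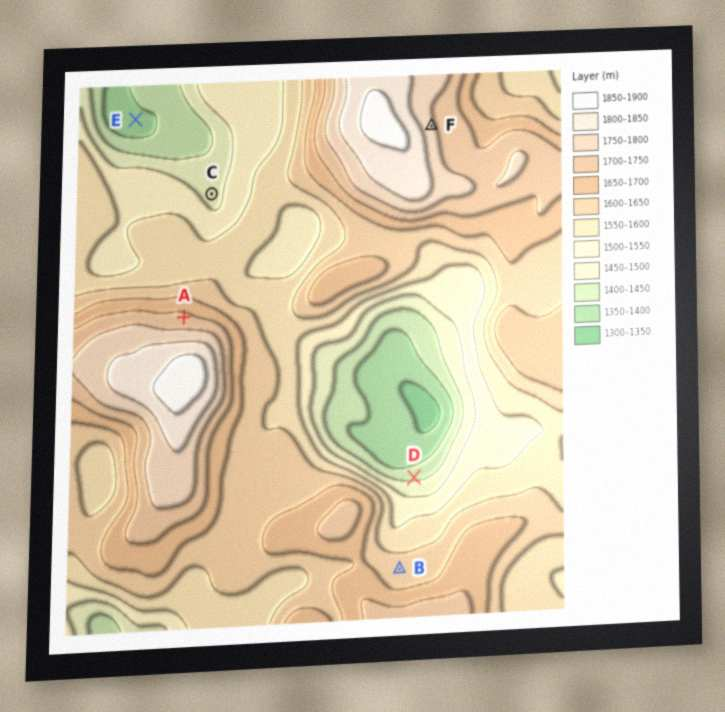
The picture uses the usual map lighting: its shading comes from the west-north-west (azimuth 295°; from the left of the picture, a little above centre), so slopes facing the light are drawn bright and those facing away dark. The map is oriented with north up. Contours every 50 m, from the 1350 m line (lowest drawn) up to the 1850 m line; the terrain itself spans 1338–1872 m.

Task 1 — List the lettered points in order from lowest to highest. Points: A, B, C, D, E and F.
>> E D C B A F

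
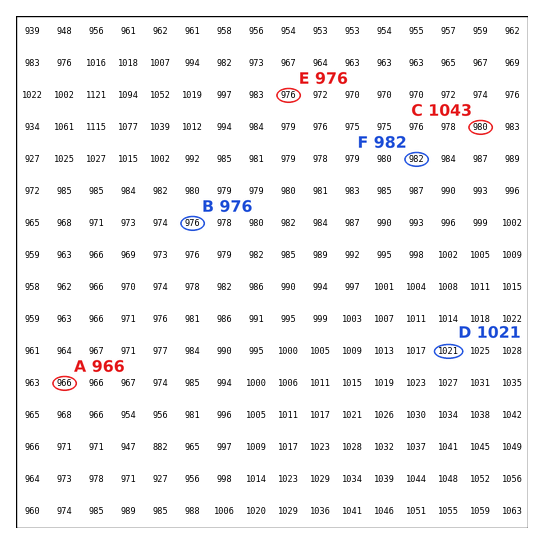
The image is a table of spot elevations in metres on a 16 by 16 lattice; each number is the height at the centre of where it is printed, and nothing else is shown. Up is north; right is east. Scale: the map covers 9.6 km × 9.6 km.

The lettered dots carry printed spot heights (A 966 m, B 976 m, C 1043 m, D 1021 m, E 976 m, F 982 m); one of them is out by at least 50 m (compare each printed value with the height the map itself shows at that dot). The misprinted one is C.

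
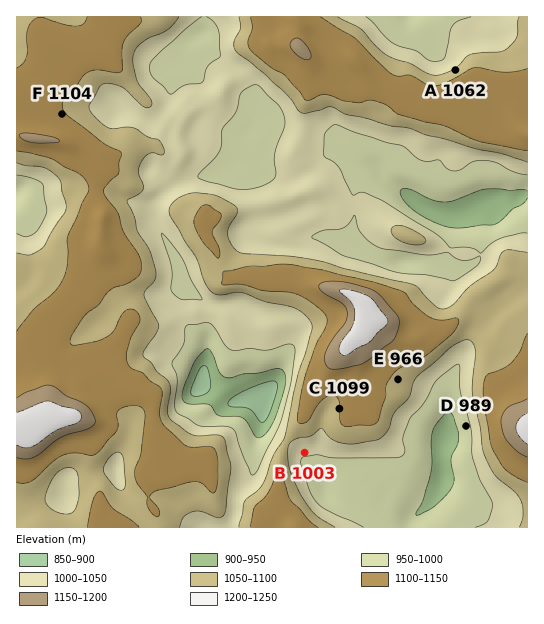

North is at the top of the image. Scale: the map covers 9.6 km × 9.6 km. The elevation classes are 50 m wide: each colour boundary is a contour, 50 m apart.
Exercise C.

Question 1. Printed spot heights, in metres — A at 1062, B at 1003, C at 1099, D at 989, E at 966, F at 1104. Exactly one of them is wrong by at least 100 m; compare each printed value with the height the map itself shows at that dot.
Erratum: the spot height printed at E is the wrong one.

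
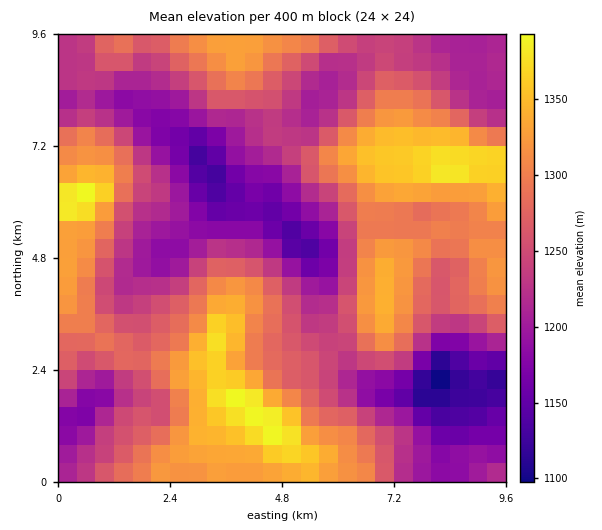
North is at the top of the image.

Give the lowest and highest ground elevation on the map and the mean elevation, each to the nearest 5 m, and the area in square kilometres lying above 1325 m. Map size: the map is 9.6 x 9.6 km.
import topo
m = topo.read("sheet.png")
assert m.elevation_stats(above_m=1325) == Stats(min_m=1090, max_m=1405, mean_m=1260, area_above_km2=16.2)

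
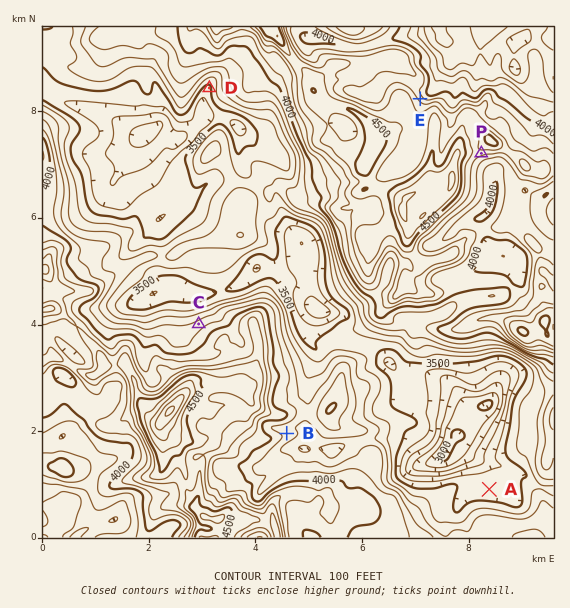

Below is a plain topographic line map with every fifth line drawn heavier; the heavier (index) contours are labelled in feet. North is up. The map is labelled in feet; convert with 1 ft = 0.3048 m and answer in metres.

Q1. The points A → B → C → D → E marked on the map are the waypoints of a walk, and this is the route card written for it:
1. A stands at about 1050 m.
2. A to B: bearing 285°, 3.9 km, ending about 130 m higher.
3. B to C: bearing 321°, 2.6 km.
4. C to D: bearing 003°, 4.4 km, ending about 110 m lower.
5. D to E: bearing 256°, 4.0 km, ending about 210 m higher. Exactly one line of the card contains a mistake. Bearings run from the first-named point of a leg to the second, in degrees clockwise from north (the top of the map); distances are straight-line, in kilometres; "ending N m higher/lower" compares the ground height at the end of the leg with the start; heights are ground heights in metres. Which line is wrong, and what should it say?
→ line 5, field bearing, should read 93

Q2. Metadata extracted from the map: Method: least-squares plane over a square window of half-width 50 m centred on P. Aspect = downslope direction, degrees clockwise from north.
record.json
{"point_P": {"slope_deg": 16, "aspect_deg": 166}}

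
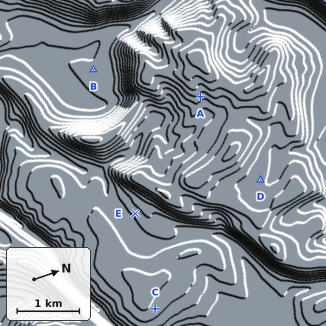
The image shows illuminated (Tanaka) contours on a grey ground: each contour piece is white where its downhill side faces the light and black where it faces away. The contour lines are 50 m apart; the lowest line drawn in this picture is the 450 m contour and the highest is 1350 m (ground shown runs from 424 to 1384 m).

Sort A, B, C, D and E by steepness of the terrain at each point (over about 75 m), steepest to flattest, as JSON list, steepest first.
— ["A", "E", "C", "D", "B"]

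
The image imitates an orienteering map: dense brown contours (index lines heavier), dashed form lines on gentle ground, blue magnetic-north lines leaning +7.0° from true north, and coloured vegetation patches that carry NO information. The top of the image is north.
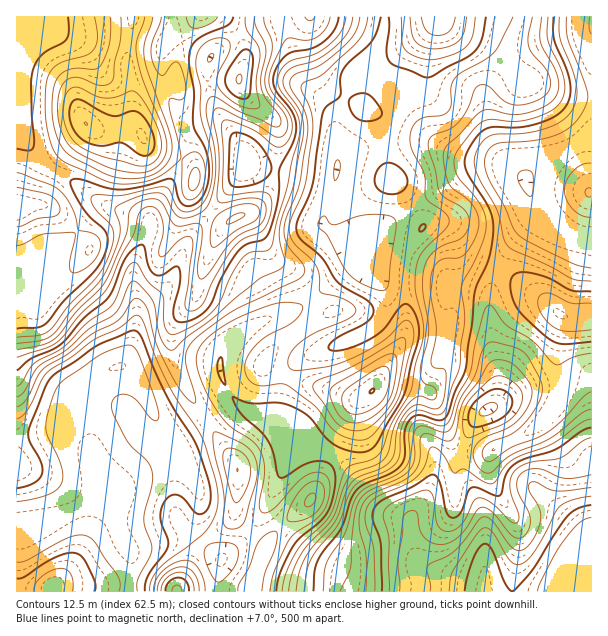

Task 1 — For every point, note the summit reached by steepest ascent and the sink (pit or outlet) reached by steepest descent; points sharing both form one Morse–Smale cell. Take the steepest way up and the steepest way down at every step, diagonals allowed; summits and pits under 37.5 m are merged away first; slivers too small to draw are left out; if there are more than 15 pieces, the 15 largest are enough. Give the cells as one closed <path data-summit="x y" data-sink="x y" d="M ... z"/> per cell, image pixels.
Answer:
<path data-summit="86 123" data-sink="591 549" d="M384 16l-367 0-1 287 19 3 6-2 8-11 37-38 5-10 10-10 9-5 21-1 36 12 11-19 14-35 4 13 11 11 19 13-6 7-12 26-15 46-13 14-6 10-2 26 8 22 8 18 48 72 2 26-3 25 14 16 17 14-12 30-2 15 339 1 1-559-32 7-27 10-30 23-16 17-1 15 7 35 7 15 15 15-17-8-27-4-15-4-19-12-13-16-9-19-12-18-20-9-19-12 15-23 6-21z"/><path data-summit="86 123" data-sink="23 530" d="M192 187l-14 35-11 19-36-12-21 1-9 5-10 10-5 10-37 38-8 11-25 1 0 223 11 1 30-11 24-10 30-20 7 42 6 13 7 5 43-16 9-6 13-13 2-5 1 4-5 12 2 10 26 26-4 12 0 19 33 1 3-16 12-30-17-14-14-16 3-25-2-26-48-72-8-18-8-22 2-26 6-10 13-14 15-46 12-26 6-7-11-7-19-17z"/><path data-summit="372 390" data-sink="591 549" d="M368 260l-18 8-47 38-40 14-21 12-19 19-3 9 0 11 10 24 15 14 36 15 21 20 13 2 24 12 39 48 11 6 16 5 5 5 16-24 8-24 0-19-13-26-1-19 4-20 16-37 7-9 15 0 23 6 7 11 1-4-6-10-5-4-29-6-5-4-3-10 0-18 5-15 6-4-19-3-48 0-8-3-8-8z"/><path data-summit="438 17" data-sink="591 549" d="M591 16l-205 0-7 29-15 23 19 12 20 9 12 18 9 19 13 16 19 12 15 4 27 4 11 4-9-11-10-24-4-26 1-15 16-17 30-23 27-10 31-8z"/><path data-summit="53 590" data-sink="23 530" d="M111 488l-33 22-51 19-11 1 1 62 113-1 2-34-14-27z"/><path data-summit="177 591" data-sink="23 530" d="M198 508l-2 5-22 19-46 17 4 8-1 35 87-1 0-19 4-12-26-26-2-10 5-12z"/>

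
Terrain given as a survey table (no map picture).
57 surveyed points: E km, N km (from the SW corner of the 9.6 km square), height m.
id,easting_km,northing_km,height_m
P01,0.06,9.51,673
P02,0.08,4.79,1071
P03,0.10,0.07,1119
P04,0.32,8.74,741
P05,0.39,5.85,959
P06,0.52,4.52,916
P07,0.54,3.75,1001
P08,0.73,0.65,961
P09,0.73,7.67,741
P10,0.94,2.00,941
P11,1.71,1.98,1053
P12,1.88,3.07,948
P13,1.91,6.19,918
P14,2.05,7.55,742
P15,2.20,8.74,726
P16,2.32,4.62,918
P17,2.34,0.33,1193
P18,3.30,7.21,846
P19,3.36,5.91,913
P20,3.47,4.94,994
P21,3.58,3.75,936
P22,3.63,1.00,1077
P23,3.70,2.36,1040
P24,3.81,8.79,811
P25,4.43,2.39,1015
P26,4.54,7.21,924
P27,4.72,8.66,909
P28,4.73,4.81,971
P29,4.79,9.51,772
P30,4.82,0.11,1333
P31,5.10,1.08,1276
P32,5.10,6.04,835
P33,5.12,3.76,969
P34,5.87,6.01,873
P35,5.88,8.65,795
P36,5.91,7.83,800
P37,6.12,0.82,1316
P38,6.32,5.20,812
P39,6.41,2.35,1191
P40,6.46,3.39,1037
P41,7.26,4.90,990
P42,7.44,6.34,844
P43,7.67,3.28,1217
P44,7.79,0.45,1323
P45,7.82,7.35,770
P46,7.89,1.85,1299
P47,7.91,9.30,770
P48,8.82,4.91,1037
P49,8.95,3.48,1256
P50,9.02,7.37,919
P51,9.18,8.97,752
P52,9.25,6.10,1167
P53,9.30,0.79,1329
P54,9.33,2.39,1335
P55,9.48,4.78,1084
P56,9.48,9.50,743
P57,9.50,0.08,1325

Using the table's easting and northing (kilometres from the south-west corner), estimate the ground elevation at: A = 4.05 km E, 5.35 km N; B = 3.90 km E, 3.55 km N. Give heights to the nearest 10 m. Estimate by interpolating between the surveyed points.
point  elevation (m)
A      930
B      930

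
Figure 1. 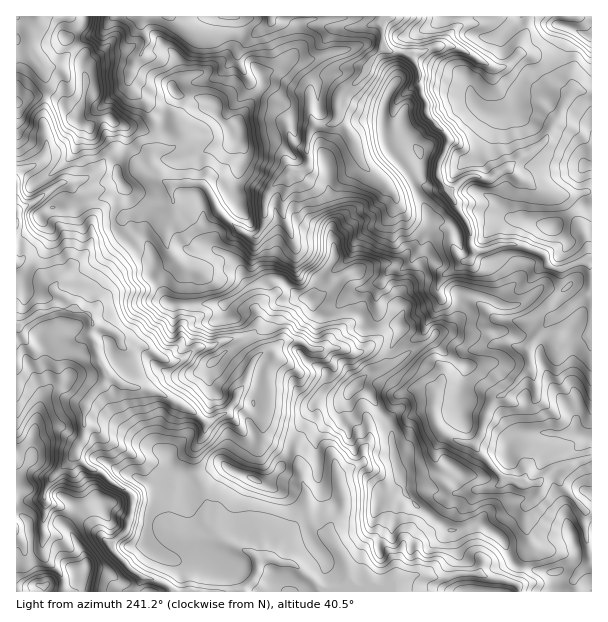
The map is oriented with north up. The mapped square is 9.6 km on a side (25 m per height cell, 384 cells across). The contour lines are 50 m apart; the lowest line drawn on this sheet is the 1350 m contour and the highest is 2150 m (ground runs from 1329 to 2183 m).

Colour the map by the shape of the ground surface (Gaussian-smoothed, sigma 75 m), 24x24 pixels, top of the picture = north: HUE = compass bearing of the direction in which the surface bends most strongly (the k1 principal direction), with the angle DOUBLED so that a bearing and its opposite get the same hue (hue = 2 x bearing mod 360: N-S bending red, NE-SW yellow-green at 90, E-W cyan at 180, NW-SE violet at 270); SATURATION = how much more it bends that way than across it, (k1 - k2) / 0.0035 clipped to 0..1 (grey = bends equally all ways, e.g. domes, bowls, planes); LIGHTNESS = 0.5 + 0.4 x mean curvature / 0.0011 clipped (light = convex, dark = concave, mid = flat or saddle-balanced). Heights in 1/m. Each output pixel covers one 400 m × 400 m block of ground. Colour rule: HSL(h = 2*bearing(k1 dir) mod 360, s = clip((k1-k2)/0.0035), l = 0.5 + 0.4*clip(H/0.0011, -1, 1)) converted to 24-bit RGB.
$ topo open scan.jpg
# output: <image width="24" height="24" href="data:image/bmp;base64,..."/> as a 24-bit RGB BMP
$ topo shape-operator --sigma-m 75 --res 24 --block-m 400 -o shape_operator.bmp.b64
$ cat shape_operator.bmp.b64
<image width="24" height="24" href="data:image/bmp;base64,Qk32BgAAAAAAADYAAAAoAAAAGAAAABgAAAABABgAAAAAAMAGAAATCwAAEwsAAAAAAAAAAAAAVqrX8lHW5byPNnKjHL/lWRIDr04cNq8ueclAKqF+grSdiXahk1JbZoZxfVJQXnI4SWYxUI0ke8sIkSIRfAwHKNLE296hQJOBZJ05Ph5zz+6pl1DJagBgvuDciaStf4iReI54mVBVVXU3hFVMiayMf0eAlTl84KpldEO/ssFMlM1+GhYyr/CxMnF9jEs10Cic1eBqKRWSzupzTQcYAE1H2bacfHJwgYNxgGhtfn+RdXiKbYN3lI9tSjp82nmZzcmHMURfp9nN0LvtnNLvj8vUUz+GhIS7J1nmselwGAVw4mrU2d3yAA974L6FfHx0fol3fWpxeVZJdmQ8TKpXj2ZZKEpq1JKIuYayjtrbS7uPPHVM1ZOPo1elP1Z6rMSRcx0/5dexAGpRTTqz1CcIggBGkua7mIeii2OcjUJmtNbx09r4S1Ofo8t5HhlLfc+vy3eEibhvhlKNwaJRGrpCXEMYX0snQYs6m6DP3KywW8WnBxksYIrzgE/Mo1VCj8eFFC6n1vT1Q5hkhi9u1EmVucp3PRA2DW8qx9yfnreMOX68kMbKbA9f2cWwXXKfoXJITnUj5G50vnGkFkxxd1QxZau2vdfOqZDID0ae1MV5pj9qKTZQ0Hp6rURjc9qLJE58x+iwiLyVQxk+kl4gG1Vq1ba8lo3GhX25i5zFsdA1tYZqPyFaaKSrcaaQlal9bzgiPAIEFXMA0mw/KzdZv4KbjnDD29GyP3qFfuePt0VcRCtr1tS6GVNfi61Zd2xDm0JBWL9+SZaP0nyepXK5LHpkdWY2RiAWxyB6ks620dqgDl5aTTqRXsibwWGHzaDh7rjValUnV2EjM1ZaualsiE1TImA5YDOcltCzWHPKUKWfd41Yx5KCZC98dZ6yUonNDocjr43n78/gKWdjNn9bpSshTeKNN61c0EVn6ajTx3rAMllhdtaklobJqanNJW+bPoRPsWc/rVKSo5F2iZ9jWzuhWSgzSh0h0d5JZl4KV28A03YdKYQuRnALaFYJIioJVsYmwtNDROHV4cf3R5+jQpM2vKQ5P6GcpleXd4hMIngaeKIoqjY2ZzFrykTIl3a4q+vfT6Ds7df0V3PPtDm5SFWuzujWUJjch8u0b2S4wNuiF2F02WyGfTRc02gqRHowLWUzs2DAm6XDW1GghW2fUkx4Mm1tfOZ1hNWsPYK4xjK39KHjS5jaldP65LjOnKJBTogoRLa836+hBw0s2vHpk4zgv4LQ1p7rjX/dNKuvxlBbf4RQQU1wmlWITIyLzOrEd0NsYEc8R4dZQuWgu+WwFxJK3HeGS/jw5dnyGITsxkI2ZsVGETMLjTA5pbZrUMJWbB8KhowWq0FP0NV8OGNpQTeRotfHnMaRWD+Qm53GoOLDUzwSx5cuNxU/SIQ+8v3OIGQjWDRfxmuOvXlkFRi5sWcAT1ILWRsNb9ZoaFW5Pivu7aPkh6rIHJuagaZZj5BcWmtwiqtgbgwk2f6MBVRkQTOnZ9vT9tbVu1uwHT5Jjykxs+CsVQB+q9GYp6ncqcnm4MrqpT6kALdZGrkCvWPAiGK6wc+gY46lVGZ7uq9ZcyK86+ugCz9ATpGTe3Q9YKowynODLAkqnOhhmrwsOwdiserkdqx6b1BAPCcbk58sCqwT9GnRUIAnLHVUxc59d0VerFZ8i4VJS4hI3sihTIWWE0EiwoszY7ZJQBQmhCI0zO2yAgA8+uNmUWgLRl8WoWGig2m40cDakNSrFA8224p1L7FKfoQtRGlWVJNnk2qmr3q31unLcE+qTb3JJs3ssl6hPBRP0+7Tm8irACX0sjcdundzomdqJGQvTH59tamIo9VVGg1C2fLfqo/w1Ob3a0baoVyHc1FPVcSF6dvFTzlZwa5rC2QeQRVoTEm1xOKdjeF5MwAkfcl8krGopJmxn6S1KFhemKt379HxCJD32ph7I8kdQx9DZyxU15mGiL7Soc7UyjpQo0OPg7Ro0qpLDSMsS2ab/uSS0QCnURu1r8awd6mtpXqRmnZ/U3eUYoxRtHdjWi9bz6Fb2tWmDhYlXZC53daqn3/eNZ9+oy2g5bjLqmJ/T5BCiZs4Bywm9erWMwCdn87EzOLTZi2YpFU6wYyliWhjek9GkUNNulqSYO565JvYRjm1JFJ9mOibNE4lzDw/MaSLqGOq5svgdG/g4s33Xqf2MEEAMxsACTMAZyMBpjsUPblUdVY1n1NCrEA3WJilU7p977OLBjAhylUgJJwsezYmmTRos8s1b9tTH21Zv7l41li1abYexqAjECiQ9ojv7sP0Udf2gajEx36mLC+YwLDxfs/r"/>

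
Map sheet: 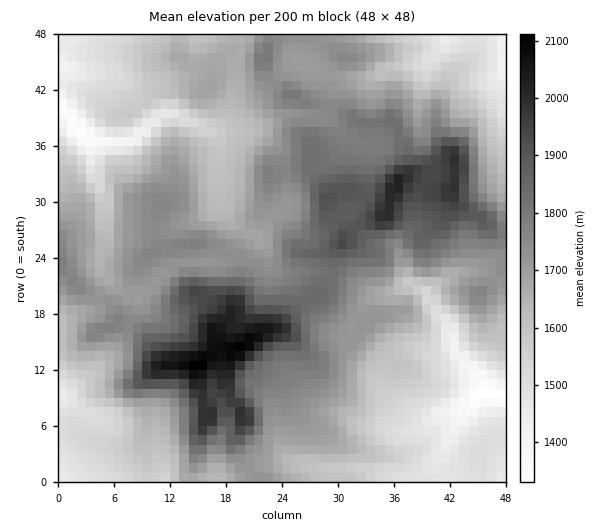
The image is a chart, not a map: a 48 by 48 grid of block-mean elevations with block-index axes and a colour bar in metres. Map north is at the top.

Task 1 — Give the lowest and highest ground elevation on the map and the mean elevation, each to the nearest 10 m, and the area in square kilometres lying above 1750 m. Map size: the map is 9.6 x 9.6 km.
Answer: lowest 1330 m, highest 2130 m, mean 1700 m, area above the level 30.9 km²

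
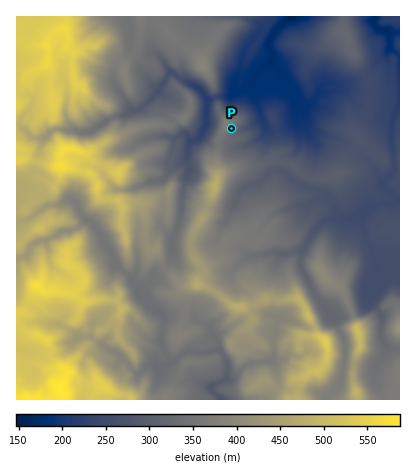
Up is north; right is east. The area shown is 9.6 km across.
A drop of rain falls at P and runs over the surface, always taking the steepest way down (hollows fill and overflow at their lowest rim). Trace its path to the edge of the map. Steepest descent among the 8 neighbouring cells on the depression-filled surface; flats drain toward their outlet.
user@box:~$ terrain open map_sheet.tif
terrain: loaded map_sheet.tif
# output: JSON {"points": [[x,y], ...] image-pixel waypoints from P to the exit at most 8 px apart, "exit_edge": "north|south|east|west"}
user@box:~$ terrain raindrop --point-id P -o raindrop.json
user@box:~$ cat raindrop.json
{"points": [[232, 128], [240, 132], [248, 128], [256, 122], [262, 116], [258, 108], [256, 100], [254, 92], [254, 84], [254, 76], [262, 68], [270, 60], [272, 54], [268, 46], [272, 38], [276, 30], [284, 22], [290, 16]], "exit_edge": "north"}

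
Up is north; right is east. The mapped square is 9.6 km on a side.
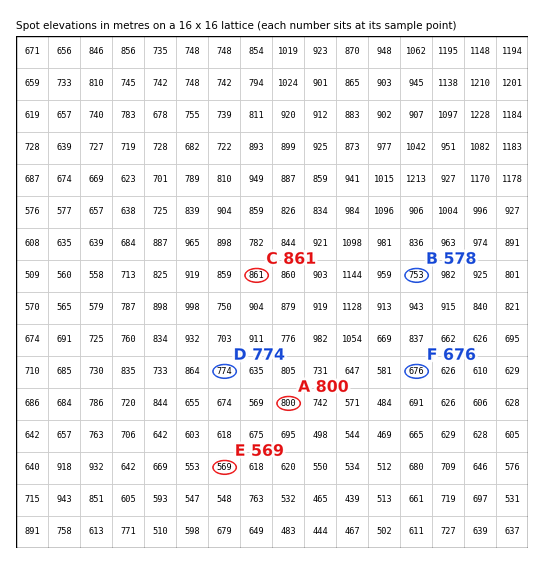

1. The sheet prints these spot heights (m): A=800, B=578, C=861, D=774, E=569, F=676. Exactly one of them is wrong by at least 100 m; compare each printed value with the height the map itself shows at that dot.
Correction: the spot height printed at B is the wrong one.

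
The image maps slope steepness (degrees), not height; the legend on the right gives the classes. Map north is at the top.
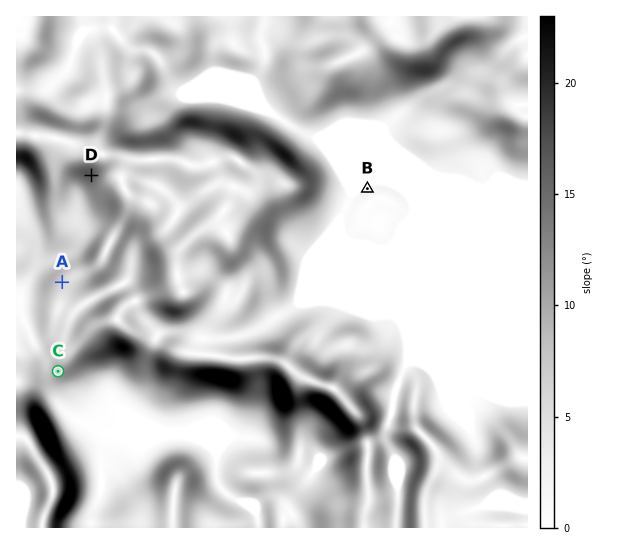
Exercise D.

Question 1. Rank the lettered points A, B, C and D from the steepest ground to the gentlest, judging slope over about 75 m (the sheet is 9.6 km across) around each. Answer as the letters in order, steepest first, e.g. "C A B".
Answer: D C A B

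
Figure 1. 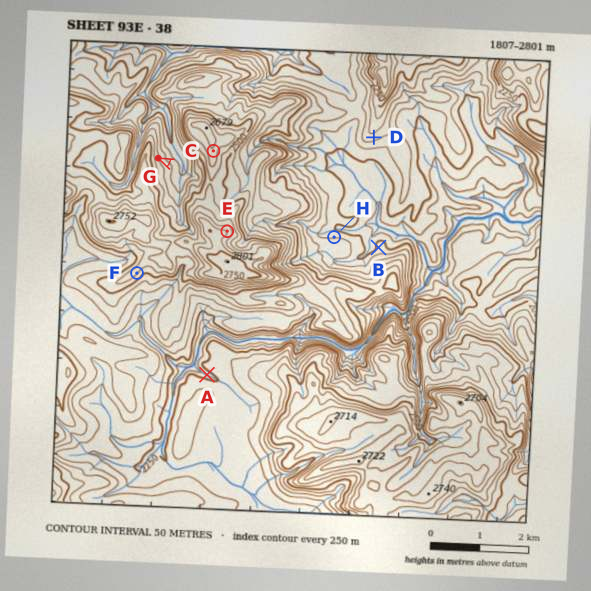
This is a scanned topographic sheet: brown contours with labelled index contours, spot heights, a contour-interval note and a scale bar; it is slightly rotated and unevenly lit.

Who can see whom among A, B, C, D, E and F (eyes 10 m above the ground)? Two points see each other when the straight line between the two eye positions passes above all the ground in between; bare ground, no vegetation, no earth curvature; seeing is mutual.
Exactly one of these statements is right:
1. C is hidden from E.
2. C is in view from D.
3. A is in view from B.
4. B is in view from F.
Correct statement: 2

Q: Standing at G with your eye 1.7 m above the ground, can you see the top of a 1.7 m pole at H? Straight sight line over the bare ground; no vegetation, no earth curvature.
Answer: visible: false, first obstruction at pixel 191 173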